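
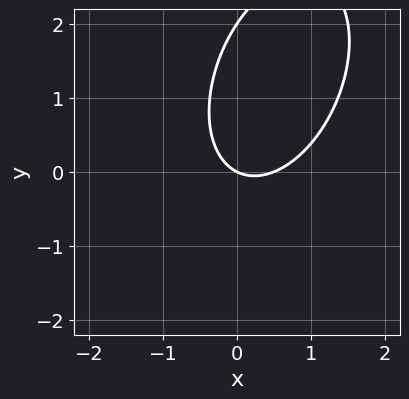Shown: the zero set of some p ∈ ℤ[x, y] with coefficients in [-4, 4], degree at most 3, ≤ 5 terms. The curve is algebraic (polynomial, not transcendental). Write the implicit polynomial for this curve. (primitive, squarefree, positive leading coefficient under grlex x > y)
2*x^2 - x*y + y^2 - x - 2*y

deg p = 2. No degree-1 curve has this shape.
Reading off the gridlines: among the integer gridlines, it crosses the y-axis at y ∈ {0, 2}; it crosses the x-axis at the gridline x = 0.
These observations pin down the coefficients.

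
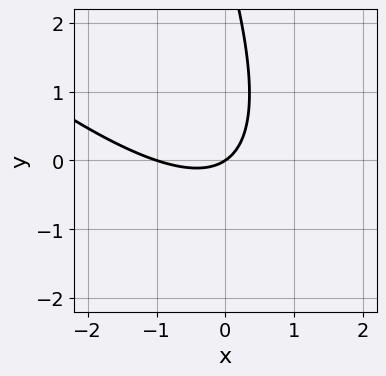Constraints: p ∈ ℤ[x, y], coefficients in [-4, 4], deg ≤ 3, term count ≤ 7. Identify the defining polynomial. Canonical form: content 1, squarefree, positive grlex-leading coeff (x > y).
2*x^2 + 3*x*y + y^2 + 2*x - 3*y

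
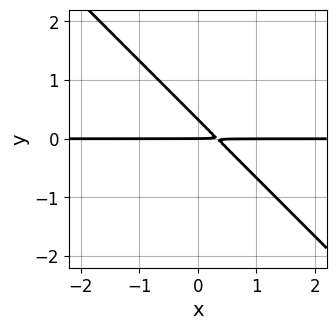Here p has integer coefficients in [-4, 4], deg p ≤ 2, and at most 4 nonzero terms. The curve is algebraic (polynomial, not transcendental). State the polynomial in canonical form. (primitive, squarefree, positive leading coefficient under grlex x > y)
1. Degree: no degree-1 curve has this shape, so deg p = 2.
2. Checking where it meets the axes: the visible x-axis segment lies entirely on the curve; it crosses the y-axis at the gridline y = 0.
3. These observations pin down the coefficients.

3*x*y + 3*y^2 - y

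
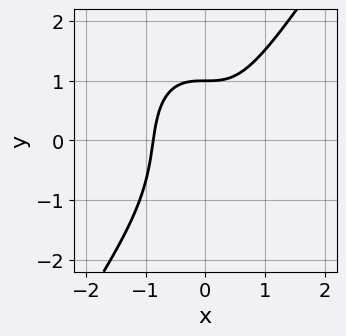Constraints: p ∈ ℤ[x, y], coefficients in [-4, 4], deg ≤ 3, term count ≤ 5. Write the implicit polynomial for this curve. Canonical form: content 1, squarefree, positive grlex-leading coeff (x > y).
3*x^3 - y^3 - y + 2

First, degree: the shape is more complex than any degree-2 curve, so deg p = 3.
Then, observable constraints: one y-axis crossing is at y = 1.
Finally, solving for integer coefficients yields p as stated.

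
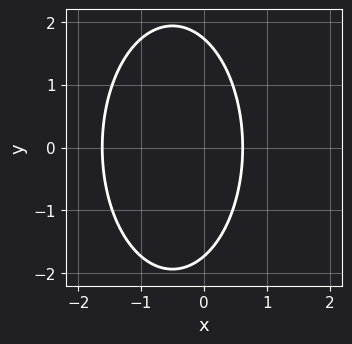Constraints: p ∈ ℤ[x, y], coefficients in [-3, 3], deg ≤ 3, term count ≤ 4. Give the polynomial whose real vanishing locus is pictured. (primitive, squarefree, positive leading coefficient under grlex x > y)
3*x^2 + y^2 + 3*x - 3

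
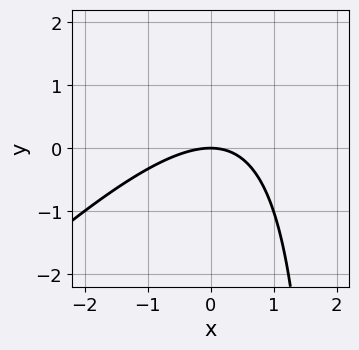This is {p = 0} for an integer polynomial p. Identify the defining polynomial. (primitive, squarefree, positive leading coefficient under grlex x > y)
x^2 - x*y + 2*y

First, degree: the shape is more complex than any degree-1 curve, so deg p = 2.
Then, reading off the gridlines: it crosses the y-axis at the gridline y = 0; it crosses the x-axis at the gridline x = 0.
Finally, fitting integer coefficients to these (and the overall shape) gives p.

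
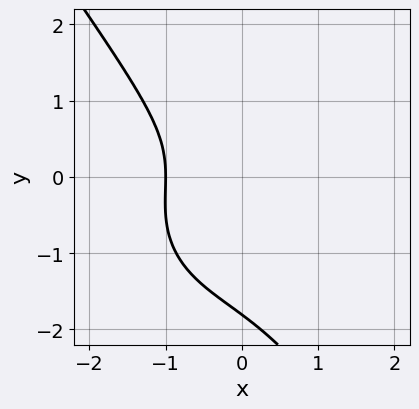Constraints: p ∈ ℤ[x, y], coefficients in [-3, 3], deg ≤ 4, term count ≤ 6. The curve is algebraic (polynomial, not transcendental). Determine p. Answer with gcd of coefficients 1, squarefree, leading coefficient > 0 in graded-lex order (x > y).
2*x^3 + 2*x*y^2 + 2*y^3 + 3*y^2 + 2

deg p = 3. No degree-2 curve has this shape.
Observable constraints: it crosses the x-axis at the gridline x = -1.
Assembling these constraints gives the stated polynomial.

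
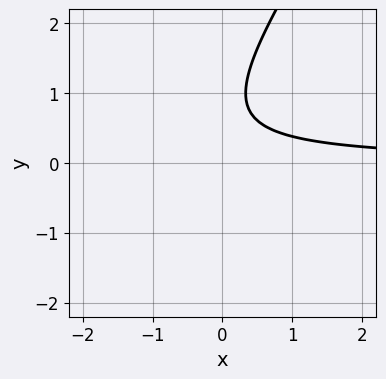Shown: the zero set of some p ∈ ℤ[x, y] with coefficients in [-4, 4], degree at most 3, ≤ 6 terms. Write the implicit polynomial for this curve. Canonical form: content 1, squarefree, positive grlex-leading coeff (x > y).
Degree: the shape is more complex than any degree-1 curve, so deg p = 2.
Observable constraints: the curve avoids every integer x-axis point in the box; the curve avoids every integer y-axis point in the box.
The integer polynomial consistent with all of this is the stated p.

3*x*y - 2*y^2 + 3*y - 2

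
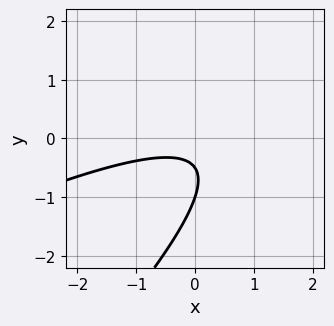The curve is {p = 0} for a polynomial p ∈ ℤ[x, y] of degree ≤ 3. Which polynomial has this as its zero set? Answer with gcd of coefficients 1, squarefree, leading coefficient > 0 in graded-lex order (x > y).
First, degree: no degree-1 curve has this shape, so deg p = 2.
Next, reading off the gridlines: one y-axis crossing is at y = -1; the curve avoids every integer x-axis point in the box.
Finally, solving for integer coefficients yields p as stated.

x^2 - 3*x*y + 2*y^2 + 3*y + 1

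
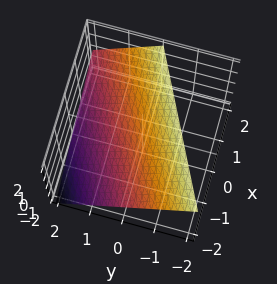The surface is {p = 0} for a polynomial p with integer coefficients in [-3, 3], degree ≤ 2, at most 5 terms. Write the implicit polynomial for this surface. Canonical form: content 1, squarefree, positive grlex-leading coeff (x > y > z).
x - 2*y - 2*z + 2

The degree is 1 — every cross-section is a straight line — this is a plane.
Observable constraints: one z-axis crossing is at z = 1; one x-axis crossing is at x = -2; it meets the y-axis at y = 1 (among the integer gridlines).
Assembling these constraints gives the stated polynomial.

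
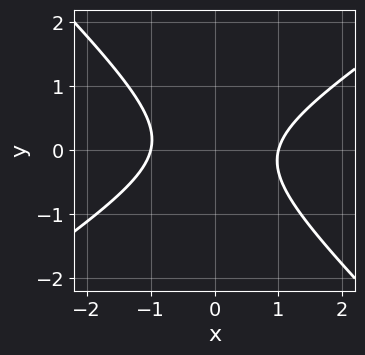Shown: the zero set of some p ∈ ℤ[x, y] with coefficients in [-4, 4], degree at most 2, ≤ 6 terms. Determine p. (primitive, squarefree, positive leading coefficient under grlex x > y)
2*x^2 - x*y - 3*y^2 - 2

First, deg p = 2. The shape is more complex than any degree-1 curve.
Next, against the integer gridlines: the curve avoids every integer y-axis point in the box; the x-axis gridline crossings are at x ∈ {-1, 1}.
Finally, the integer polynomial consistent with all of this is the stated p.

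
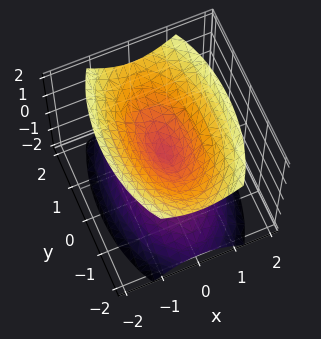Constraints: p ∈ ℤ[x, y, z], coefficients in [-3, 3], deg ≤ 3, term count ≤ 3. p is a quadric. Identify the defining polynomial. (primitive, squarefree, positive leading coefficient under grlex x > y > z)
The picture has 2 separate pieces. Treating them together as one polynomial.
The degree is 2 — a double cone through the origin; a quadric.
Symmetries: it's symmetric under y → −y, forcing even powers of y; the z ↦ −z reflection is a symmetry, so z appears only in even powers; it's symmetric under x → −x, forcing even powers of x.
Against the integer gridlines: one y-axis crossing is at y = 0; it meets the z-axis at z = 0 (among the integer gridlines).
Fitting integer coefficients to these (and the overall shape) gives p.

3*x^2 + y^2 - 2*z^2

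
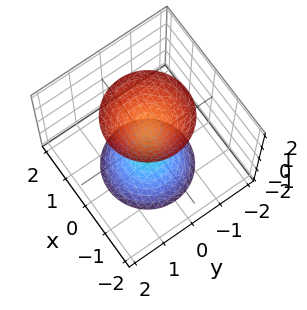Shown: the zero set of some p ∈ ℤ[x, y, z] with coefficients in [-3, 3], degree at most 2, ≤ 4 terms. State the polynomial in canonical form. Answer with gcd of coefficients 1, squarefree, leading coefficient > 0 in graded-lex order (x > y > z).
2*x^2 + 2*y^2 - z^2 + 1

1. I count 2 distinct pieces.
2. Degree: two separate bowl-shaped sheets opening away from each other; a quadric, so deg p = 2.
3. Symmetries: every cross-section ⟂ z is a circle, so x, y appear only via x² + y²; it's symmetric under z → −z, forcing even powers of z.
4. From the axis intercepts and sections: a circular section at z = 2 has radius between 1 and 2; the z-axis gridline crossings are at z ∈ {-1, 1}; it misses every integer gridline on the y-axis; the surface avoids every integer x-axis point in the box.
5. The integer polynomial consistent with all of this is the stated p.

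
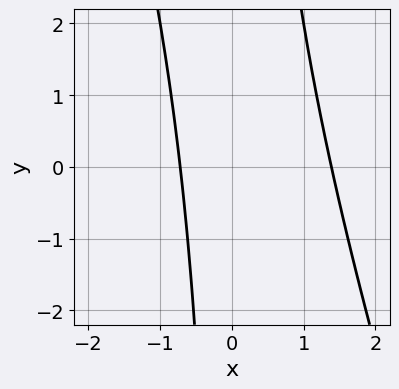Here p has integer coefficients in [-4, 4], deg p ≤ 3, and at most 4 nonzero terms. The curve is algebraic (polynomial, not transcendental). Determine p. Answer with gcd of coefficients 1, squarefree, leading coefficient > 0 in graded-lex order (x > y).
3*x^2 + x*y - 2*x - 3

(a) Degree: no degree-1 curve has this shape, so deg p = 2.
(b) Reading off the gridlines: it misses every integer gridline on the y-axis.
(c) Assembling these constraints gives the stated polynomial.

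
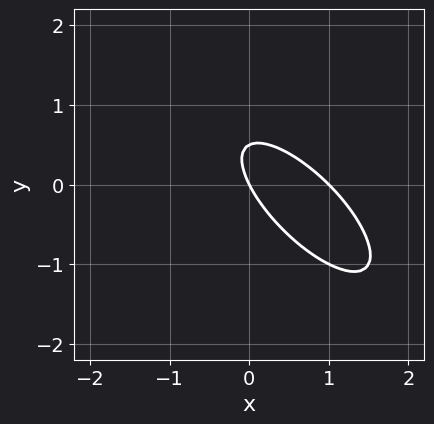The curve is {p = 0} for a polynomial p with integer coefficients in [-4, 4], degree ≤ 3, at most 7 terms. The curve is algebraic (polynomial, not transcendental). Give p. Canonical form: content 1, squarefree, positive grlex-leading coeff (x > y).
(a) Degree: no degree-1 curve has this shape, so deg p = 2.
(b) From the visible intercepts: among the integer gridlines, it crosses the x-axis at x ∈ {0, 1}; it meets the y-axis at y = 0 (among the integer gridlines).
(c) These observations pin down the coefficients.

2*x^2 + 3*x*y + 2*y^2 - 2*x - y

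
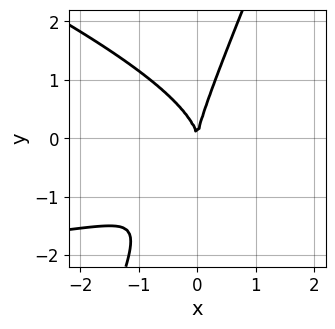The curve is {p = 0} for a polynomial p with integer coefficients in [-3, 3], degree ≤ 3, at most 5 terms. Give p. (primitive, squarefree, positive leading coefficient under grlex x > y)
x^2*y + 2*x*y^2 - y^3 + 3*x^2

1. deg p = 3. No degree-2 curve has this shape.
2. From the visible intercepts: one y-axis crossing is at y = 0; it meets the x-axis at x = 0 (among the integer gridlines).
3. Putting this together gives p.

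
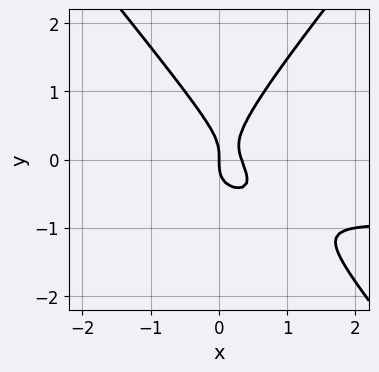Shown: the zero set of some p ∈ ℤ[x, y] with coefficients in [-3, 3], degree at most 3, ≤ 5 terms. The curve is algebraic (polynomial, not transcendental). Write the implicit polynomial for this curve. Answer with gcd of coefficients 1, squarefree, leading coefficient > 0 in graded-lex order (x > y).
The degree is 3 — a generic line meets the curve in up to 3 points.
Against the integer gridlines: one x-axis crossing is at x = 0; it crosses the y-axis at the gridline y = 0.
Matching integer coefficients to the picture gives p.

3*x^2*y - 2*y^3 + 3*x^2 - x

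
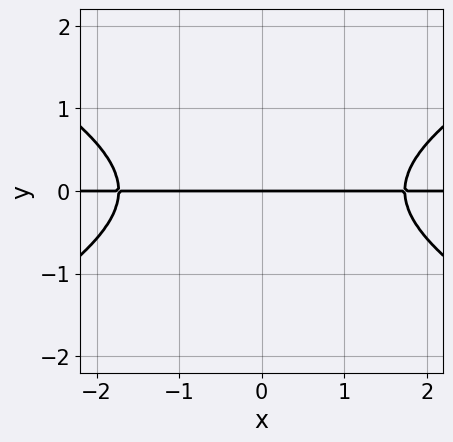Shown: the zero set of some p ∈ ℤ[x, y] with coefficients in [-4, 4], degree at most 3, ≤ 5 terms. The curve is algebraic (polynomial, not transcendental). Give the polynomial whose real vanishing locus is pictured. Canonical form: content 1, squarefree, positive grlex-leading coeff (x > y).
x^2*y - 3*y^3 - 3*y

(a) deg p = 3. The shape is more complex than any degree-2 curve.
(b) Symmetries: mirror symmetry x ↦ −x ⇒ only even powers of x.
(c) Against the integer gridlines: the visible x-axis segment lies entirely on the curve; one y-axis crossing is at y = 0.
(d) Solving for integer coefficients yields p as stated.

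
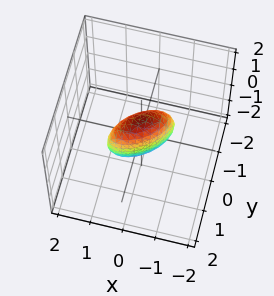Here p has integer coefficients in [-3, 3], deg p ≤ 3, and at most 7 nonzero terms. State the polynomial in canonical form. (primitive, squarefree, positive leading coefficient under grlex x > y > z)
2*x^2 - 3*x*y + 3*y^2 + z^2 - 1

First, deg p = 2. No degree-1 surface has this shape.
Then, observable constraints: among the integer gridlines, it crosses the z-axis at z ∈ {-1, 1}.
Finally, solving for integer coefficients yields p as stated.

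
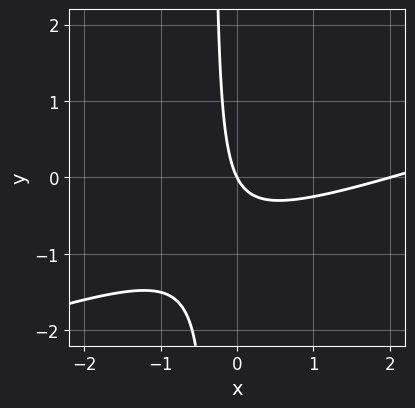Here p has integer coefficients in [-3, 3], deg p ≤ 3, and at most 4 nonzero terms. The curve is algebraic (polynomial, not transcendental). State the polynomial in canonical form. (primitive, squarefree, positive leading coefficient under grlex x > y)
1. Degree: no degree-1 curve has this shape, so deg p = 2.
2. Checking where it meets the axes: among the integer gridlines, it crosses the x-axis at x ∈ {0, 2}; it meets the y-axis at y = 0 (among the integer gridlines).
3. Matching integer coefficients to the picture gives p.

x^2 - 3*x*y - 2*x - y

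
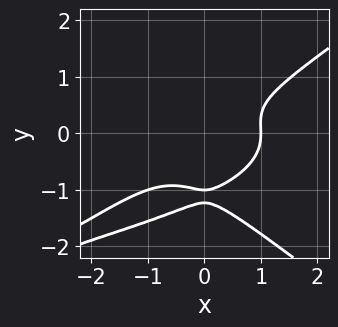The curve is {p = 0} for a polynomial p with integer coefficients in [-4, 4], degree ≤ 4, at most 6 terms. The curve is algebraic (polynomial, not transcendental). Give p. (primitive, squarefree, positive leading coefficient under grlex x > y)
x^2*y^2 - 2*y^4 + x^3 - 3*y^3 - 1

1. Degree: no degree-3 curve has this shape, so deg p = 4.
2. Checking where it meets the axes: one y-axis crossing is at y = -1; it meets the x-axis at x = 1 (among the integer gridlines).
3. These observations pin down the coefficients.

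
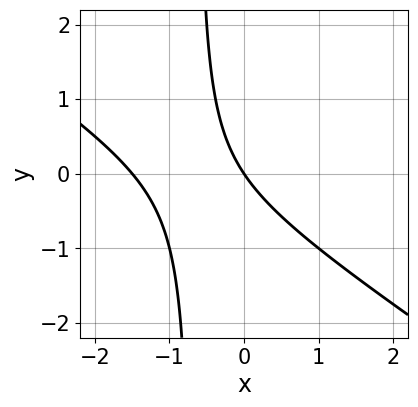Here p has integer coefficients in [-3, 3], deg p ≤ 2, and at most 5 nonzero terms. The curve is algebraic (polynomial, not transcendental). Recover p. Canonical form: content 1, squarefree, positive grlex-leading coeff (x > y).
The degree is 2 — the shape is more complex than any degree-1 curve.
Reading off the gridlines: it crosses the y-axis at the gridline y = 0; it meets the x-axis at x = 0 (among the integer gridlines).
Assembling these constraints gives the stated polynomial.

2*x^2 + 3*x*y + 3*x + 2*y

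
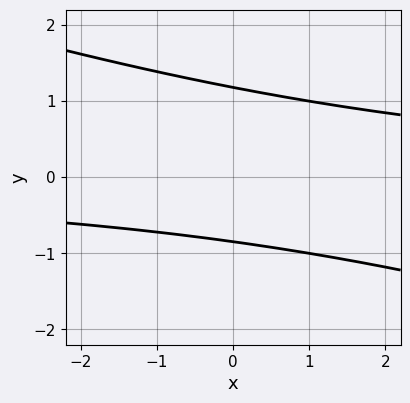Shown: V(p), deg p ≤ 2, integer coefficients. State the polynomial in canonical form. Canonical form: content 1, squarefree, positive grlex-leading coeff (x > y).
x*y + 3*y^2 - y - 3

Degree: no degree-1 curve has this shape, so deg p = 2.
Checking where it meets the axes: it misses every integer gridline on the x-axis.
Together with the visible shape, these determine p as stated.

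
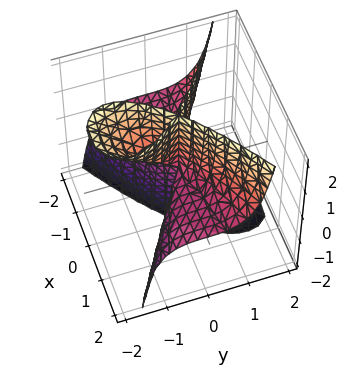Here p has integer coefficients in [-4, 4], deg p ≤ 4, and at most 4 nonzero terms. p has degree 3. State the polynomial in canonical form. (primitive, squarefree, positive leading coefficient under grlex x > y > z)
x^2*z - y^3 - y^2*z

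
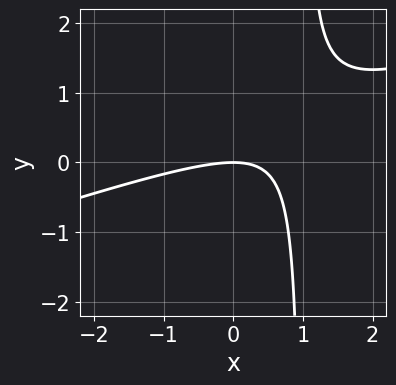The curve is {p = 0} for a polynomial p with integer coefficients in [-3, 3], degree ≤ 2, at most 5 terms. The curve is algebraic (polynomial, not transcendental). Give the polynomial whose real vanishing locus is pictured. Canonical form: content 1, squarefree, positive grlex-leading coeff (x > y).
Degree: no degree-1 curve has this shape, so deg p = 2.
From the axis intercepts and sections: it crosses the x-axis at the gridline x = 0; one y-axis crossing is at y = 0.
Matching integer coefficients to the picture gives p.

x^2 - 3*x*y + 3*y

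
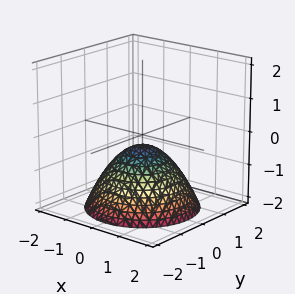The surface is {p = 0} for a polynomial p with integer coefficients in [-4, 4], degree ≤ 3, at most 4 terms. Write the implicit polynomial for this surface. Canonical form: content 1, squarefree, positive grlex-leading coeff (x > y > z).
(a) The degree is 2 — the shape is more complex than any degree-1 surface.
(b) Symmetry: the z-axis is an axis of rotation, so x and y enter only as x² + y².
(c) From the visible intercepts: the surface avoids every integer x-axis point in the box; it misses every integer gridline on the y-axis; a circular section at z = -2 has radius between 1 and 2.
(d) The integer polynomial consistent with all of this is the stated p.

2*x^2 + 2*y^2 + 3*z + 1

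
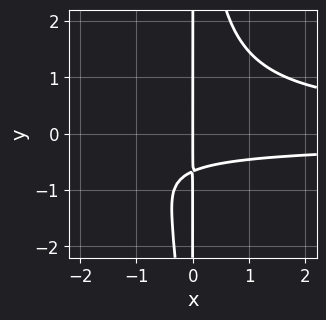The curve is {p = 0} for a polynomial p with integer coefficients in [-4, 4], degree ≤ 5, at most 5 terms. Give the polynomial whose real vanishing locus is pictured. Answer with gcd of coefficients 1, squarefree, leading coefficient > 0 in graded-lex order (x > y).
3*x^2*y^2 - 3*x*y - 2*x

deg p = 4.
Reading off the gridlines: it meets the x-axis at x = 0 (among the integer gridlines); the visible y-axis segment lies entirely on the curve.
Assembling these constraints gives the stated polynomial.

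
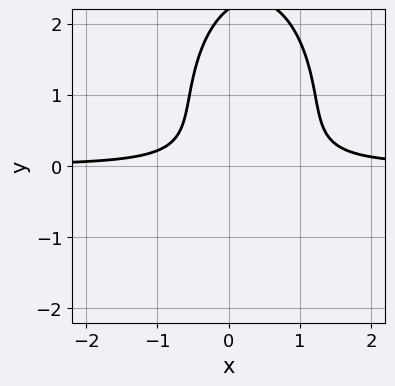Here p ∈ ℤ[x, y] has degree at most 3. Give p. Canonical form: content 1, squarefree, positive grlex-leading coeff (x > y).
1. Degree: the shape is more complex than any degree-2 curve, so deg p = 3.
2. Against the integer gridlines: it misses every integer gridline on the x-axis; the curve avoids every integer y-axis point in the box.
3. Putting this together gives p.

3*x^2*y + y^3 - 2*x*y - 2*y^2 - 1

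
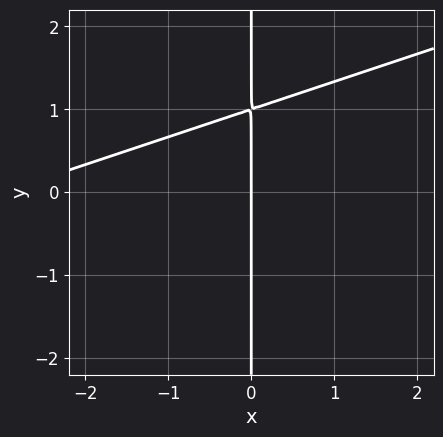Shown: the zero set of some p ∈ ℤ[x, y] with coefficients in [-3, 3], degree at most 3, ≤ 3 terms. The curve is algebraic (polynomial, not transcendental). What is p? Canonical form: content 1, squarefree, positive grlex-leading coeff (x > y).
deg p = 2. The shape is more complex than any degree-1 curve.
From the axis intercepts and sections: every point of the y-axis in the box is on the curve; it crosses the x-axis at the gridline x = 0.
Assembling these constraints gives the stated polynomial.

x^2 - 3*x*y + 3*x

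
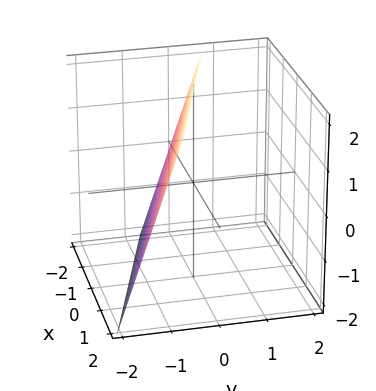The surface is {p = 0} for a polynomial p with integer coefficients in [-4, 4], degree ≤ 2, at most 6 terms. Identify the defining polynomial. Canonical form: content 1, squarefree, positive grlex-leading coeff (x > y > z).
(a) The degree is 1 — the surface is flat (a plane).
(b) Checking where it meets the axes: one z-axis crossing is at z = 2; it crosses the x-axis at the gridline x = -2.
(c) The integer polynomial consistent with all of this is the stated p.

x + 3*y - z + 2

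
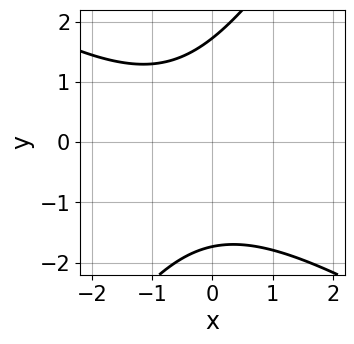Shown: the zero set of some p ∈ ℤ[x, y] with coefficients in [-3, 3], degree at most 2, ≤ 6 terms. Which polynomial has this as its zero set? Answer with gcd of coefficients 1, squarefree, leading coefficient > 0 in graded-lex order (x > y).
deg p = 2. The shape is more complex than any degree-1 curve.
From the axis intercepts and sections: the curve avoids every integer x-axis point in the box.
Assembling these constraints gives the stated polynomial.

x^2 + x*y - y^2 + x + 3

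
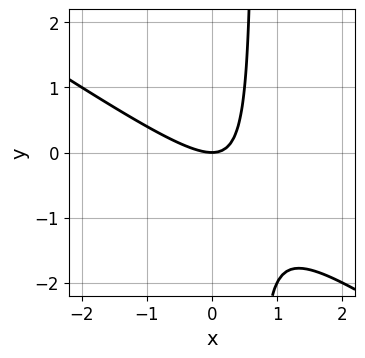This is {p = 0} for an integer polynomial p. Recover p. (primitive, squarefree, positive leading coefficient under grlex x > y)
2*x^2 + 3*x*y - 2*y

First, degree: the shape is more complex than any degree-1 curve, so deg p = 2.
Then, from the axis intercepts and sections: it crosses the y-axis at the gridline y = 0; it crosses the x-axis at the gridline x = 0.
Finally, solving for integer coefficients yields p as stated.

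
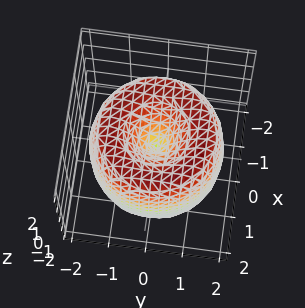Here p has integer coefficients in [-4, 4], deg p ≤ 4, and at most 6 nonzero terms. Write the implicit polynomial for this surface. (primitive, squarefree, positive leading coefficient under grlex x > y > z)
x^4 + 2*x^2*y^2 + y^4 - 3*x^2 - 3*y^2 + z^2

First, the degree is 4 — a generic line meets the surface in up to 4 points.
Next, symmetry: every cross-section ⟂ z is a circle, so x, y appear only via x² + y².
Then, from the axis intercepts and sections: one x-axis crossing is at x = 0; a circular section at z = -1 has radius between 0 and 1; it meets the y-axis at y = 0 (among the integer gridlines); it meets the z-axis at z = 0 (among the integer gridlines).
Finally, fitting integer coefficients to these (and the overall shape) gives p.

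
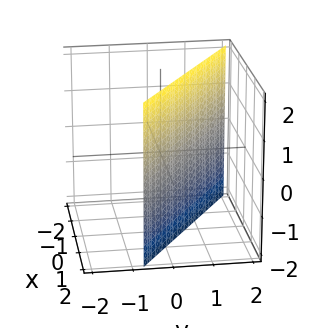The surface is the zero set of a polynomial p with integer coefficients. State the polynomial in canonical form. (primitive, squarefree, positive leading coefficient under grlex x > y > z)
First, degree: the surface is flat (a plane), so deg p = 1.
Next, against the integer gridlines: the surface avoids every integer z-axis point in the box; one x-axis crossing is at x = 1.
Finally, the integer polynomial consistent with all of this is the stated p.

2*x + 3*y - 2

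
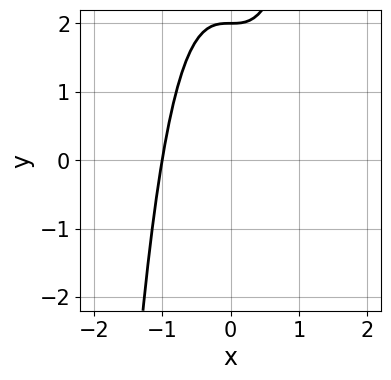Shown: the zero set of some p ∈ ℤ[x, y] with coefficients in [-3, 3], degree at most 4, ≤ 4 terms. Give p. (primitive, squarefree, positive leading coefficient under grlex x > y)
2*x^3 - y + 2

1. deg p = 3. The shape is more complex than any degree-2 curve.
2. Against the integer gridlines: it crosses the y-axis at the gridline y = 2; one x-axis crossing is at x = -1.
3. These observations pin down the coefficients.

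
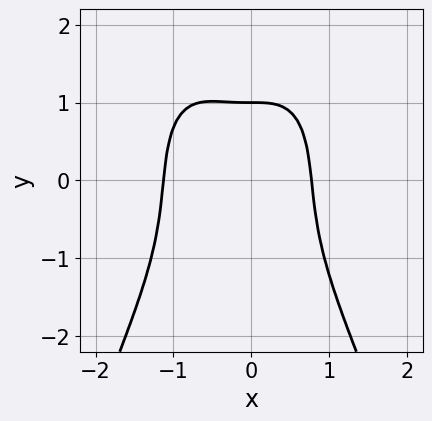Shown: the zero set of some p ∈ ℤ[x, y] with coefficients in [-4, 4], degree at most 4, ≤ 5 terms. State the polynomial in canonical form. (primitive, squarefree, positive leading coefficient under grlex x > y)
1. The degree is 4 — a generic line meets the curve in up to 4 points.
2. Observable constraints: it meets the y-axis at y = 1 (among the integer gridlines).
3. Matching integer coefficients to the picture gives p.

3*x^4 + 2*x^3 + y^3 + y - 2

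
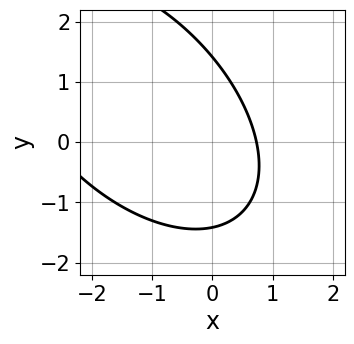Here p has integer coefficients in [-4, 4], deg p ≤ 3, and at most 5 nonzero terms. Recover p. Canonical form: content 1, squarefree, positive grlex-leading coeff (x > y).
x^2 + x*y + y^2 + 2*x - 2

(a) The degree is 2 — no degree-1 curve has this shape.
(b) Putting this together gives p.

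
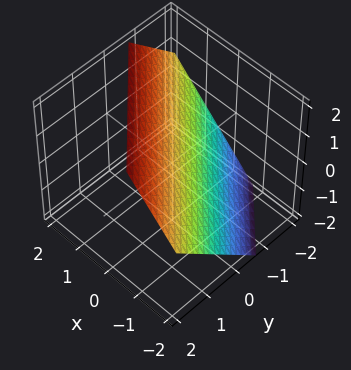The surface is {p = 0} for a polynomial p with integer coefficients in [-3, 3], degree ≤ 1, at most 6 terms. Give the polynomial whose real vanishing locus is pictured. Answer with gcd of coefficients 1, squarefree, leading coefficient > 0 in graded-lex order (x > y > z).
deg p = 1. The surface is flat (a plane).
Putting this together gives p.

3*x + 3*y - 3*z + 2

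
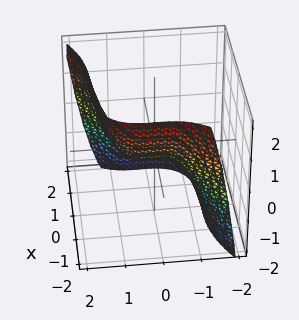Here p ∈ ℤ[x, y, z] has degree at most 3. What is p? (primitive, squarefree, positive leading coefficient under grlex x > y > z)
(a) The degree is 3 — no degree-2 surface has this shape.
(b) Reading off the gridlines: it meets the y-axis at y = 0 (among the integer gridlines); one z-axis crossing is at z = 0.
(c) Assembling these constraints gives the stated polynomial.

x^3 - 2*y^3 + y^2 + 3*z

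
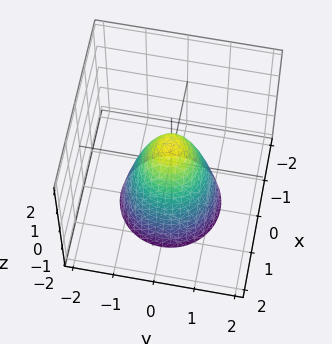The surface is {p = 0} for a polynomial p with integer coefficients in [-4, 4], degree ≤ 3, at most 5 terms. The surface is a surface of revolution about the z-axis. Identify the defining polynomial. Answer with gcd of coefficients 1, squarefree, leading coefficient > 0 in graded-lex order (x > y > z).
2*x^2 + 2*y^2 + z - 1

1. deg p = 2. A generic line meets the surface in up to 2 points.
2. Symmetry: every cross-section ⟂ z is a circle, so x, y appear only via x² + y².
3. From the visible intercepts: a circular section at z = -2 has radius between 1 and 2; it crosses the z-axis at the gridline z = 1.
4. These observations pin down the coefficients.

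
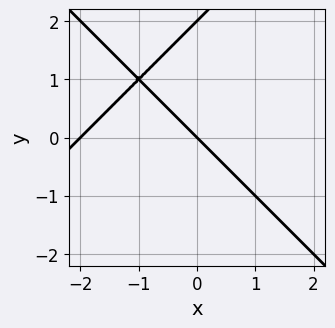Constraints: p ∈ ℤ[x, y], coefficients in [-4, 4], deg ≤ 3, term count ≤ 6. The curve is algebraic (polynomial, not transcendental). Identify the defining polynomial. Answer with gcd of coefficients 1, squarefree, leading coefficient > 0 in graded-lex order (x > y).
The degree is 2 — no degree-1 curve has this shape.
Reading off the gridlines: among the integer gridlines, it crosses the y-axis at y ∈ {0, 2}; among the integer gridlines, it crosses the x-axis at x ∈ {-2, 0}.
These observations pin down the coefficients.

x^2 - y^2 + 2*x + 2*y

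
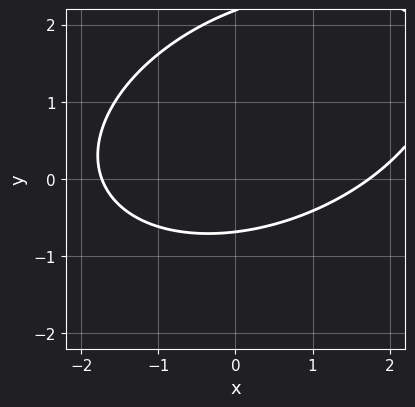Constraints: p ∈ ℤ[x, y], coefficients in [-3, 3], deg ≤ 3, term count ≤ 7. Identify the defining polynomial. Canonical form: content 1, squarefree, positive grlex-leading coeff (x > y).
x^2 - x*y + 2*y^2 - 3*y - 3

First, the degree is 2 — no degree-1 curve has this shape.
Finally, putting this together gives p.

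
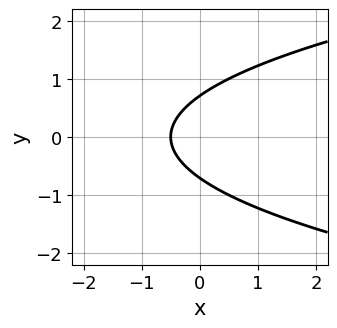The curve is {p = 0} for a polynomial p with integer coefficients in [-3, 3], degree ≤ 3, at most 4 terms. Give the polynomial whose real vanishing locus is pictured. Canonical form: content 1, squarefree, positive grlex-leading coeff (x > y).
2*y^2 - 2*x - 1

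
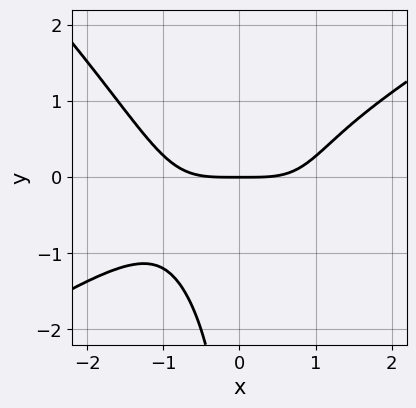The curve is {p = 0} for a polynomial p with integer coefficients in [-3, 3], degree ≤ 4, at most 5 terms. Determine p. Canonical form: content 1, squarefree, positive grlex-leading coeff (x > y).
First, degree: the shape is more complex than any degree-3 curve, so deg p = 4.
Then, checking where it meets the axes: it crosses the y-axis at the gridline y = 0; it meets the x-axis at x = 0 (among the integer gridlines).
Finally, matching integer coefficients to the picture gives p.

x^4 - 2*x^2*y^2 - x*y^3 - 3*y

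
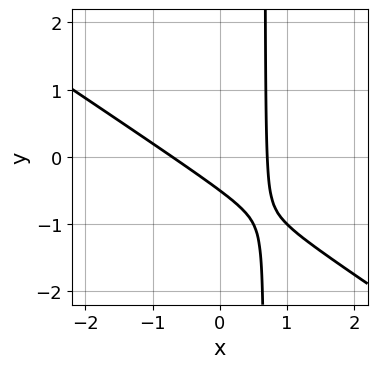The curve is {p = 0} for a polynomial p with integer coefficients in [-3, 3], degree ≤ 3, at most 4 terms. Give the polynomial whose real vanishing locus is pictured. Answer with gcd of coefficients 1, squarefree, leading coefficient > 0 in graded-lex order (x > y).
The degree is 2 — no degree-1 curve has this shape.
Matching integer coefficients to the picture gives p.

2*x^2 + 3*x*y - 2*y - 1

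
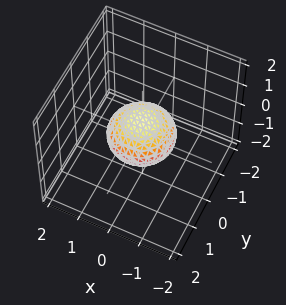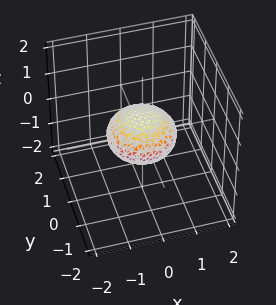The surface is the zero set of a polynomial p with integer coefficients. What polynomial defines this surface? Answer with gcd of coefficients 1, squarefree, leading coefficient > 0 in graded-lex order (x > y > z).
x^2 + y^2 + 2*z^2 - 1

First, deg p = 2. A closed, bounded, convex surface; a quadric.
Then, symmetries: the z ↦ −z reflection is a symmetry, so z appears only in even powers; the surface is invariant under rotation about z: p = q(x² + y², z).
Next, from the visible intercepts: a circular section at z = 0 has radius exactly 1; among the integer gridlines, it crosses the y-axis at y ∈ {-1, 1}; among the integer gridlines, it crosses the x-axis at x ∈ {-1, 1}.
Finally, matching integer coefficients to the picture gives p.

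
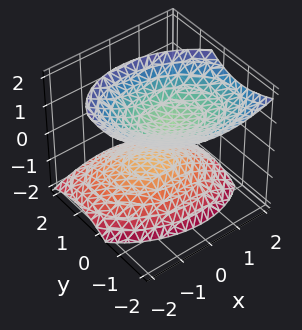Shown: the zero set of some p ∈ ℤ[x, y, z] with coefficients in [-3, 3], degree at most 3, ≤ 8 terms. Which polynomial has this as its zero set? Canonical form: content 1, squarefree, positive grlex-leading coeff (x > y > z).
2*x^2 + x*y + 3*y^2 + 2*y*z - 3*z^2 + 2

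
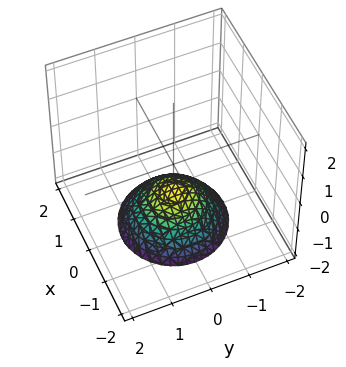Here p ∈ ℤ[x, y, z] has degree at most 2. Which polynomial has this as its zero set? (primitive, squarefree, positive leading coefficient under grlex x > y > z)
1. The degree is 2 — the shape is more complex than any degree-1 surface.
2. Symmetry: the surface is invariant under rotation about z: p = q(x² + y², z).
3. From the axis intercepts and sections: it misses every integer gridline on the x-axis; a circular section at z = -2 has radius between 1 and 2; it misses every integer gridline on the y-axis.
4. The integer polynomial consistent with all of this is the stated p. Check: (0, 0, -1) on the z-axis lies on the surface, and p(0, 0, -1) = 0. ✓

2*x^2 + 2*y^2 + 3*z + 3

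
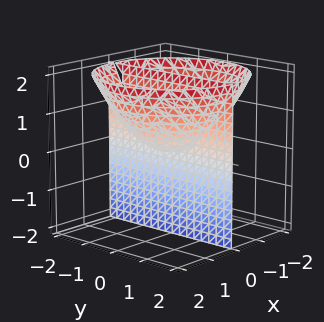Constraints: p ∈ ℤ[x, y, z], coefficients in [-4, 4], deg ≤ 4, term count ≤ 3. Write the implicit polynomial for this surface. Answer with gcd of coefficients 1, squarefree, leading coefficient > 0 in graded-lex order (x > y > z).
x^3 + x*y^2 - 2*x*z

I count 2 distinct pieces. They look like related sheets of one shape, so recover p as a whole.
deg p = 3. A generic line meets the surface in up to 3 points.
Reading off the gridlines: every point of the y-axis in the box is on the surface; it meets the x-axis at x = 0 (among the integer gridlines); the visible z-axis segment lies entirely on the surface.
These observations pin down the coefficients.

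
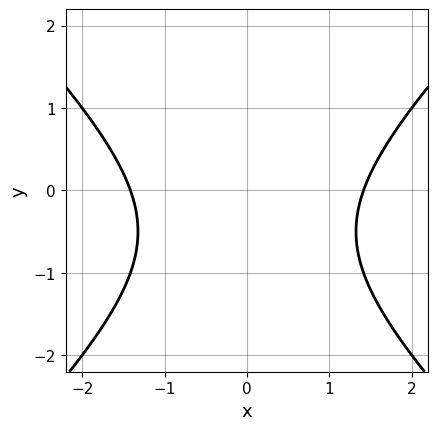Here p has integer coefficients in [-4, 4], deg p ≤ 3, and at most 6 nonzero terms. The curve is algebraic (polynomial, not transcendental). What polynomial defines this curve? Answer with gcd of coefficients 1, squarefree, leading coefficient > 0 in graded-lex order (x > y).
x^2 - y^2 - y - 2

First, degree: a generic line meets the curve in up to 2 points, so deg p = 2.
Next, symmetries: mirror symmetry x ↦ −x ⇒ only even powers of x.
Then, reading off the gridlines: the curve avoids every integer y-axis point in the box.
Finally, fitting integer coefficients to these (and the overall shape) gives p.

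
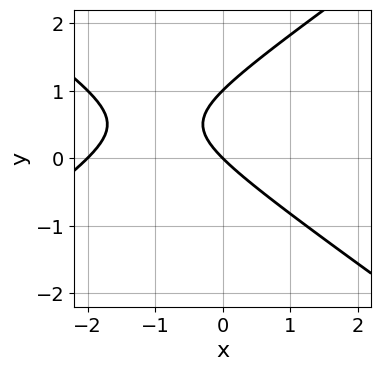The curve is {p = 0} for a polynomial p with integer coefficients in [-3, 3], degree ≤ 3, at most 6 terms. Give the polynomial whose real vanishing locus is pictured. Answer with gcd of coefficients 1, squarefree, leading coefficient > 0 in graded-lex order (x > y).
1. Degree: no degree-1 curve has this shape, so deg p = 2.
2. Reading off the gridlines: the x-axis gridline crossings are at x ∈ {-2, 0}; among the integer gridlines, it crosses the y-axis at y ∈ {0, 1}.
3. Putting this together gives p.

x^2 - 2*y^2 + 2*x + 2*y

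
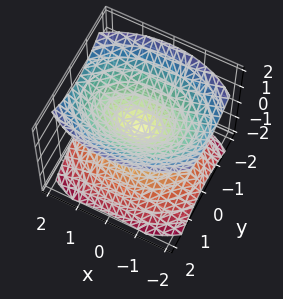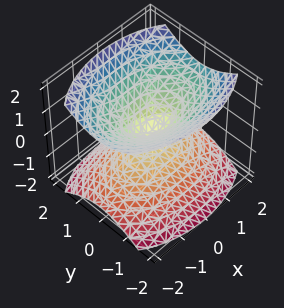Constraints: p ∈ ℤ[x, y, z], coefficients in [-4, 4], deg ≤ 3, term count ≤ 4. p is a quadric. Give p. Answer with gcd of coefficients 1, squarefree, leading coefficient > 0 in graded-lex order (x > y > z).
The picture has 2 separate pieces. They look like related sheets of one shape, so recover p as a whole.
Degree: two nappes meeting at a single point; a quadric, so deg p = 2.
Symmetries: it's symmetric under z → −z, forcing even powers of z; mirror symmetry y ↦ −y ⇒ only even powers of y; mirror symmetry x ↦ −x ⇒ only even powers of x.
Against the integer gridlines: one z-axis crossing is at z = 0; it meets the x-axis at x = 0 (among the integer gridlines).
Fitting integer coefficients to these (and the overall shape) gives p.

x^2 + 2*y^2 - 2*z^2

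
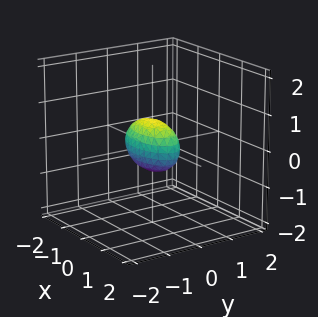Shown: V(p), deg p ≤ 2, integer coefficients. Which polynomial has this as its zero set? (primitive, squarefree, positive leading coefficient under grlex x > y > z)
First, the degree is 2 — a closed, bounded, convex surface; a quadric.
Next, symmetries: mirror symmetry y ↦ −y ⇒ only even powers of y; mirror symmetry x ↦ −x ⇒ only even powers of x; mirror symmetry z ↦ −z ⇒ only even powers of z.
Next, from the visible intercepts: the x-axis gridline crossings are at x ∈ {-1, 1}.
Finally, solving for integer coefficients yields p as stated.

x^2 + 3*y^2 + 2*z^2 - 1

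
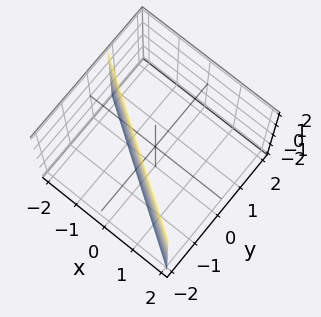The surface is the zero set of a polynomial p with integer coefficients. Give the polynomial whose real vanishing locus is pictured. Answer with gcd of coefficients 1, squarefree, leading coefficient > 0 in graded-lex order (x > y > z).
The degree is 1 — every cross-section is a straight line — this is a plane.
Observable constraints: it meets the x-axis at x = -1 (among the integer gridlines); no z-intercept at any integer in the box.
These observations pin down the coefficients.

2*x + 3*y + 2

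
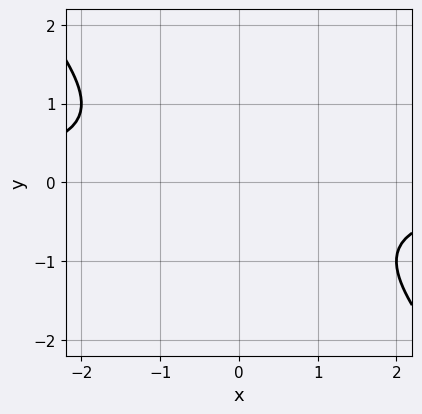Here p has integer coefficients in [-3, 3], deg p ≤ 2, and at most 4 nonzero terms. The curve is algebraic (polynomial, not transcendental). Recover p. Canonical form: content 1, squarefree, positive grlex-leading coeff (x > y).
(a) The degree is 2 — a generic line meets the curve in up to 2 points.
(b) Checking where it meets the axes: the curve avoids every integer x-axis point in the box; it misses every integer gridline on the y-axis.
(c) The integer polynomial consistent with all of this is the stated p.

x*y + y^2 + 1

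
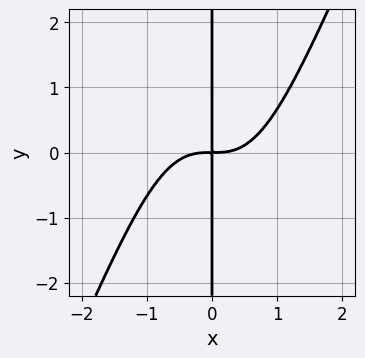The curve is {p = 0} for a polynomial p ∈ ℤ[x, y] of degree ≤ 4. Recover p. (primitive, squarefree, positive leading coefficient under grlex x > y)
2*x^4 - x^3*y - 2*x*y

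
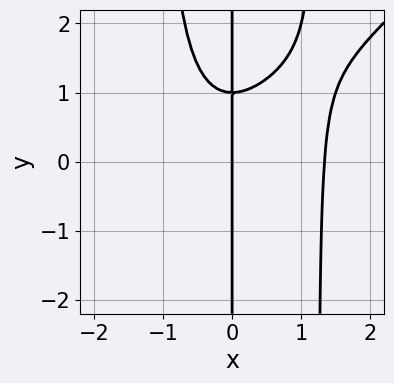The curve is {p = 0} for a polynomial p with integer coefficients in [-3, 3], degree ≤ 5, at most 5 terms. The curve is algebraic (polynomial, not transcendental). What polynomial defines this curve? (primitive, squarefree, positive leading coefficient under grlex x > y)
(a) The degree is 4 — the shape is more complex than any degree-3 curve.
(b) Observable constraints: one x-axis crossing is at x = 0; every point of the y-axis in the box is on the curve.
(c) Matching integer coefficients to the picture gives p.

2*x^4 - 2*x^3*y - x^3 + 3*x*y - 3*x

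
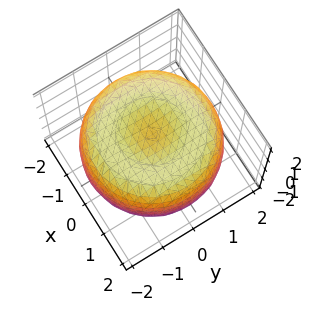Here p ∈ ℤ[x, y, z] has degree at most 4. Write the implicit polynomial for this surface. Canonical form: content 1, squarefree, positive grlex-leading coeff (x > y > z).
x^4 + 2*x^2*y^2 + y^4 - 3*x^2 - 3*y^2 + 3*z^2 - 3

deg p = 4.
Symmetries: every cross-section ⟂ z is a circle, so x, y appear only via x² + y².
From the visible intercepts: a circular section at z = 1 has radius between 1 and 2; the z-axis gridline crossings are at z ∈ {-1, 1}.
Fitting integer coefficients to these (and the overall shape) gives p.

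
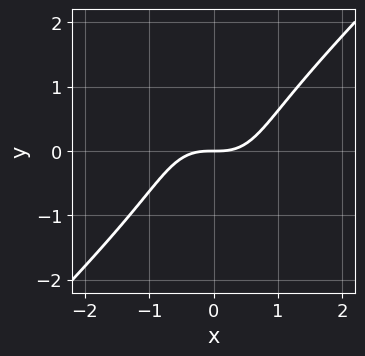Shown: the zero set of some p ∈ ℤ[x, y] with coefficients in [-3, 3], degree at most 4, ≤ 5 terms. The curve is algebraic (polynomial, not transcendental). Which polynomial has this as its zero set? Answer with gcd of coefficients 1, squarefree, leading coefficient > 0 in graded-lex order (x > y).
(a) The degree is 3 — a generic line meets the curve in up to 3 points.
(b) Observable constraints: it crosses the y-axis at the gridline y = 0; it meets the x-axis at x = 0 (among the integer gridlines).
(c) Together with the visible shape, these determine p as stated.

3*x^3 - x^2*y - 2*y^3 - 3*y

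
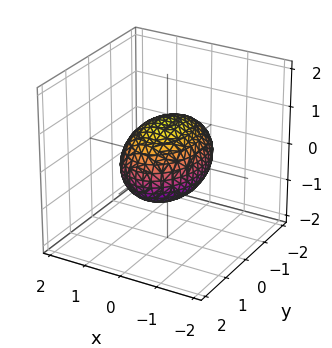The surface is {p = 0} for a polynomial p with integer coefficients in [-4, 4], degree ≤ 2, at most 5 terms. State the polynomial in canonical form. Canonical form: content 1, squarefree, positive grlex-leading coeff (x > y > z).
2*x^2 + y^2 + 2*z^2 - 2

First, deg p = 2. Bounded and convex; a quadric.
Then, symmetries: the z ↦ −z reflection is a symmetry, so z appears only in even powers; mirror symmetry x ↦ −x ⇒ only even powers of x; it's symmetric under y → −y, forcing even powers of y.
Then, against the integer gridlines: the x-axis gridline crossings are at x ∈ {-1, 1}; among the integer gridlines, it crosses the z-axis at z ∈ {-1, 1}.
Finally, these observations pin down the coefficients.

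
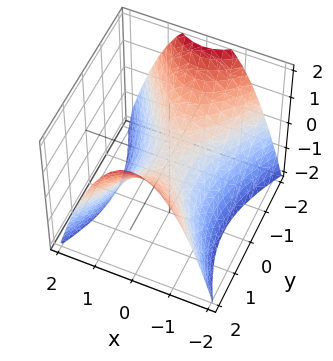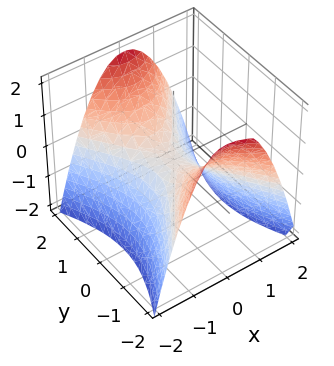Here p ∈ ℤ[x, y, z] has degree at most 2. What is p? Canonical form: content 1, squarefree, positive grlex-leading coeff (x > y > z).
2*x^2 - y^2 + 2*z

First, the degree is 2 — a saddle surface; a quadric.
Then, symmetries: mirror symmetry y ↦ −y ⇒ only even powers of y; mirror symmetry x ↦ −x ⇒ only even powers of x.
Next, reading off the gridlines: one z-axis crossing is at z = 0; it crosses the x-axis at the gridline x = 0.
Finally, matching integer coefficients to the picture gives p.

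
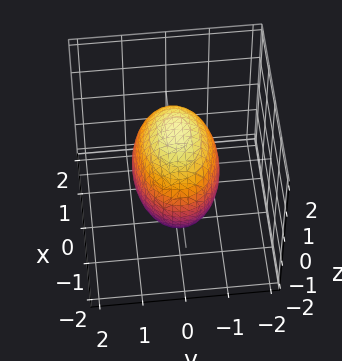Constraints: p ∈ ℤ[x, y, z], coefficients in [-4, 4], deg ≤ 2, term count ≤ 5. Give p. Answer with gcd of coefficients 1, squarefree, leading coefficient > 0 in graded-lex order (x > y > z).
x^2 + 2*y^2 + z^2 - 2

(a) The degree is 2 — a closed, bounded, convex surface; a quadric.
(b) Symmetries: mirror symmetry z ↦ −z ⇒ only even powers of z; it's symmetric under x → −x, forcing even powers of x; it's symmetric under y → −y, forcing even powers of y.
(c) Observable constraints: the y-axis gridline crossings are at y ∈ {-1, 1}.
(d) Matching integer coefficients to the picture gives p.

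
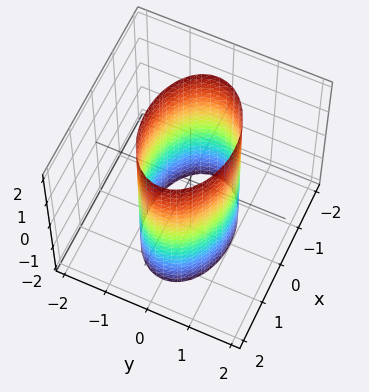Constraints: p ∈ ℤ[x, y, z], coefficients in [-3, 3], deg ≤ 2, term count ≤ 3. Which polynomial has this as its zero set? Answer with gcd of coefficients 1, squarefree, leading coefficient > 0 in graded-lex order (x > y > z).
Degree: constant cross-section along one axis; a quadric, so deg p = 2.
Symmetries: mirror symmetry z ↦ −z ⇒ only even powers of z; mirror symmetry x ↦ −x ⇒ only even powers of x; it's symmetric under y → −y, forcing even powers of y.
Checking where it meets the axes: among the integer gridlines, it crosses the y-axis at y ∈ {-1, 1}; it misses every integer gridline on the z-axis.
Assembling these constraints gives the stated polynomial.

x^2 + 2*y^2 - 2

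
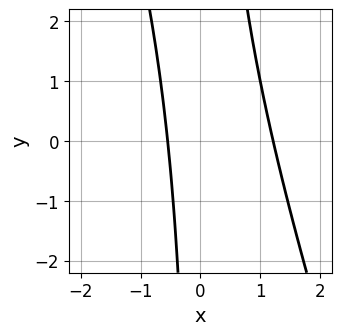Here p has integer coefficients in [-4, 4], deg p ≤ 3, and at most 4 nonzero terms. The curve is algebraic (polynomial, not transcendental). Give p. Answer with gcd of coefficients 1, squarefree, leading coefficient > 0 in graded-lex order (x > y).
3*x^2 + x*y - 2*x - 2

(a) Degree: no degree-1 curve has this shape, so deg p = 2.
(b) Checking where it meets the axes: no y-intercept at any integer in the box.
(c) Putting this together gives p.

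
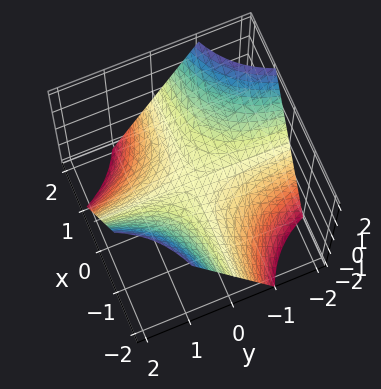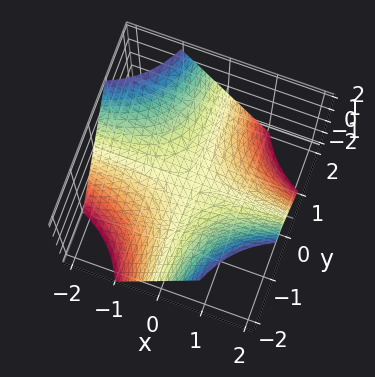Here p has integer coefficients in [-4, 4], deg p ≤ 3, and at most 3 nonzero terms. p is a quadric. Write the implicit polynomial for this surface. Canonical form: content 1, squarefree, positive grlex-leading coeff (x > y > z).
x*y + z

1. The degree is 2 — a saddle surface; a quadric.
2. From the visible intercepts: the visible y-axis segment lies entirely on the surface; it meets the z-axis at z = 0 (among the integer gridlines); the visible x-axis segment lies entirely on the surface.
3. These observations pin down the coefficients.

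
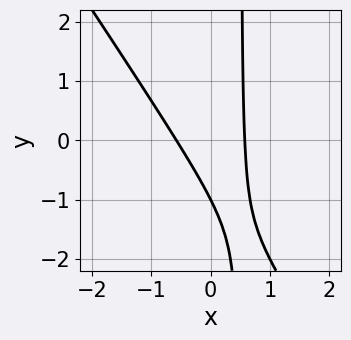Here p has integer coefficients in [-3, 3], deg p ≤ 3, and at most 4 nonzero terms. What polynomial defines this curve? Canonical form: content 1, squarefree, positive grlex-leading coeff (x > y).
1. The degree is 2 — a generic line meets the curve in up to 2 points.
2. Against the integer gridlines: it crosses the y-axis at the gridline y = -1.
3. Matching integer coefficients to the picture gives p.

3*x^2 + 2*x*y - y - 1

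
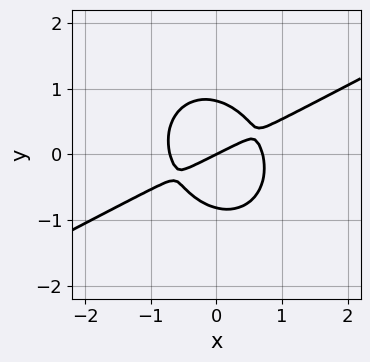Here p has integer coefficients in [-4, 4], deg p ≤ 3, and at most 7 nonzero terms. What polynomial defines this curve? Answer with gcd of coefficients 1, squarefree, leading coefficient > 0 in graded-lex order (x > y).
Degree: no degree-2 curve has this shape, so deg p = 3.
From the axis intercepts and sections: it meets the y-axis at y = 0 (among the integer gridlines); it meets the x-axis at x = 0 (among the integer gridlines).
Matching integer coefficients to the picture gives p.

2*x^3 - 3*x^2*y - 3*y^3 - x + 2*y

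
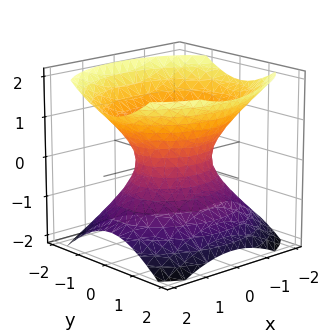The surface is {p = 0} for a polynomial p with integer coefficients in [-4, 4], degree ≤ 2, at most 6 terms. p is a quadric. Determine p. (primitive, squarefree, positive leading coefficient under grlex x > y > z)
1. deg p = 2.
2. Symmetries: mirror symmetry z ↦ −z ⇒ only even powers of z; mirror symmetry x ↦ −x ⇒ only even powers of x; the y ↦ −y reflection is a symmetry, so y appears only in even powers.
3. From the axis intercepts and sections: the x-axis gridline crossings are at x ∈ {-1, 1}; no z-intercept at any integer in the box.
4. Putting this together gives p.

2*x^2 + 3*y^2 - 3*z^2 - 2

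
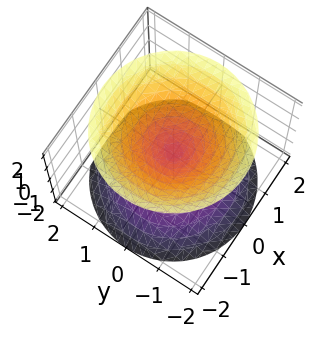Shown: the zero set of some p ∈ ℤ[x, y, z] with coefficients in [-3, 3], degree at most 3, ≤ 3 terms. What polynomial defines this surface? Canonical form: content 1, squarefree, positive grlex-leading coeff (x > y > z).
x^2 + y^2 - z^2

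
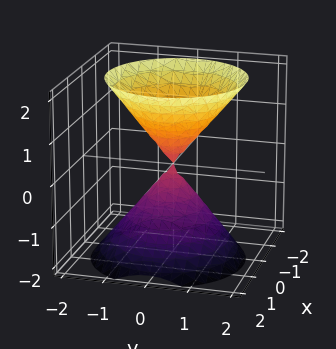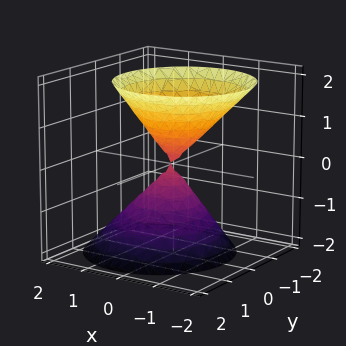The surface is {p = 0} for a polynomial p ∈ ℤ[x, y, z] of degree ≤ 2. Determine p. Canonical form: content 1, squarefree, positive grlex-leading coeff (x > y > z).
There are 2 components.
Degree: a generic line meets the surface in up to 2 points, so deg p = 2.
Observable constraints: it crosses the z-axis at the gridline z = 0; one y-axis crossing is at y = 0; one x-axis crossing is at x = 0.
Solving for integer coefficients yields p as stated.

3*x^2 + x*z + 3*y^2 - 2*z^2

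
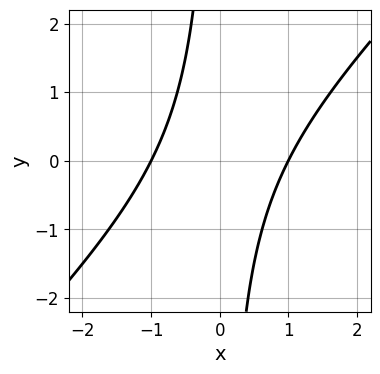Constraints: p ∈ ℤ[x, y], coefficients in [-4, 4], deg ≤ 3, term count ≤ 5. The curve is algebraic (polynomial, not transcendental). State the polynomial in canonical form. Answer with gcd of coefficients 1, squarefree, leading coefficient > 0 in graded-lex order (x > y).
Degree: the shape is more complex than any degree-1 curve, so deg p = 2.
From the visible intercepts: among the integer gridlines, it crosses the x-axis at x ∈ {-1, 1}; no y-intercept at any integer in the box.
Assembling these constraints gives the stated polynomial.

x^2 - x*y - 1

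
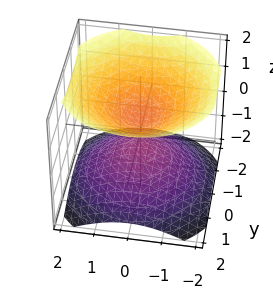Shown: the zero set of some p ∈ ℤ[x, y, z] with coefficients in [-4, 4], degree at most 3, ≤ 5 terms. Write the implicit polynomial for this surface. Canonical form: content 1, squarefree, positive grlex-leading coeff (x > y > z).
First, there are 2 components. Treating them together as one polynomial.
Next, deg p = 2. Two sheets facing apart; a quadric.
Next, symmetries: it's symmetric under z → −z, forcing even powers of z; the surface is invariant under rotation about z: p = q(x² + y², z).
Then, checking where it meets the axes: the surface avoids every integer y-axis point in the box; a circular section at z = 1 has radius exactly 1; no x-intercept at any integer in the box.
Finally, putting this together gives p.

2*x^2 + 2*y^2 - 3*z^2 + 1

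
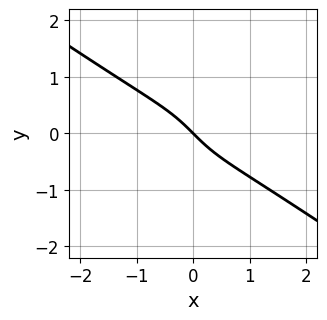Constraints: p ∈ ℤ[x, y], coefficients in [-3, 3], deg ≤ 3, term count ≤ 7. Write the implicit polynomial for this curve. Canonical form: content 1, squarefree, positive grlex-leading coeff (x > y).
2*x^3 - 3*x*y^2 + 2*y^3 + 3*x + 3*y

1. deg p = 3. A generic line meets the curve in up to 3 points.
2. Observable constraints: it crosses the x-axis at the gridline x = 0; it meets the y-axis at y = 0 (among the integer gridlines).
3. Solving for integer coefficients yields p as stated.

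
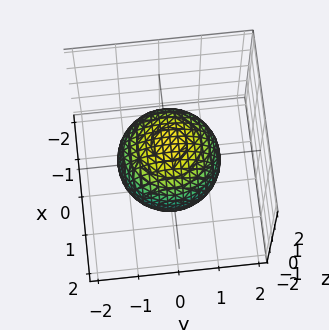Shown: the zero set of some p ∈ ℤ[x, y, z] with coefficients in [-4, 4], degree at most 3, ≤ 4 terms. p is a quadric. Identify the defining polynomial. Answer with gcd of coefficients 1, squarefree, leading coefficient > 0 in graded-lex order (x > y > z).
First, degree: bounded and convex; a quadric, so deg p = 2.
Then, by symmetry, the surface is invariant under rotation about z: p = q(x² + y², z); the z ↦ −z reflection is a symmetry, so z appears only in even powers.
Next, from the visible intercepts: a circular section at z = 0 has radius between 1 and 2.
Finally, putting this together gives p.

2*x^2 + 2*y^2 + 2*z^2 - 3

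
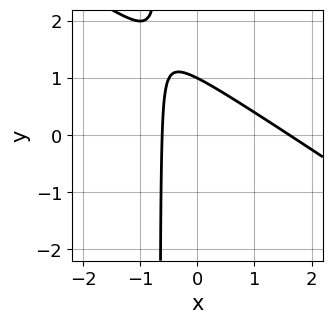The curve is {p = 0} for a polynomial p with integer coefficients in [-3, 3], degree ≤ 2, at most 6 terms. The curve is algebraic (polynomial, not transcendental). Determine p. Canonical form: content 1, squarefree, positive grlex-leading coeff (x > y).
1. deg p = 2. A generic line meets the curve in up to 2 points.
2. From the axis intercepts and sections: one y-axis crossing is at y = 1.
3. Solving for integer coefficients yields p as stated.

2*x^2 + 3*x*y - 2*x + 2*y - 2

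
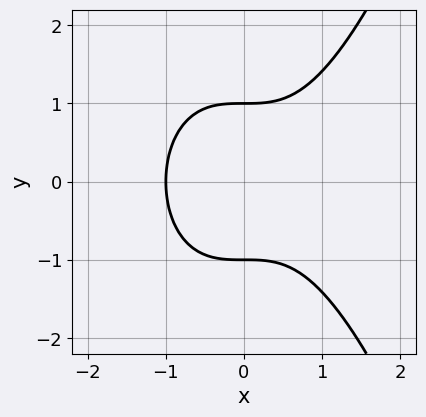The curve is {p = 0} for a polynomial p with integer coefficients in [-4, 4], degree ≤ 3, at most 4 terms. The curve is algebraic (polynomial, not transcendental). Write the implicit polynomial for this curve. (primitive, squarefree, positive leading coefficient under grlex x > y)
x^3 - y^2 + 1

1. The degree is 3 — the shape is more complex than any degree-2 curve.
2. Symmetries: it's symmetric under y → −y, forcing even powers of y.
3. Checking where it meets the axes: it meets the x-axis at x = -1 (among the integer gridlines); among the integer gridlines, it crosses the y-axis at y ∈ {-1, 1}.
4. Assembling these constraints gives the stated polynomial.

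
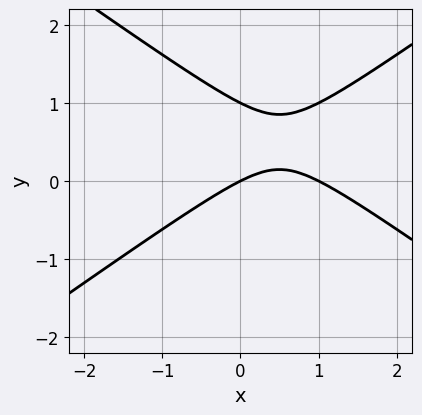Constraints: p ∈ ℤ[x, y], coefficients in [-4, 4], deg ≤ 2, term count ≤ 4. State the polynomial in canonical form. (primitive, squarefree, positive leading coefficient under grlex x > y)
x^2 - 2*y^2 - x + 2*y

1. Degree: no degree-1 curve has this shape, so deg p = 2.
2. From the axis intercepts and sections: among the integer gridlines, it crosses the x-axis at x ∈ {0, 1}; the y-axis gridline crossings are at y ∈ {0, 1}.
3. Assembling these constraints gives the stated polynomial.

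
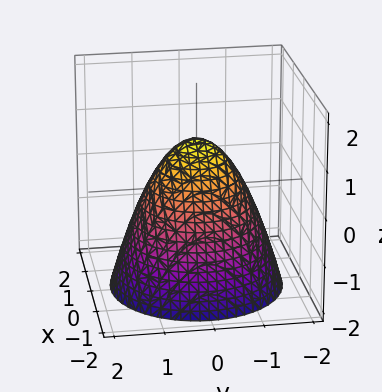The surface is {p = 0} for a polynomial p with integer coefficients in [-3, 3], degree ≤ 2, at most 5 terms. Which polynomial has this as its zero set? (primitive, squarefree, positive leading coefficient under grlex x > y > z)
x^2 + y^2 + z - 1

(a) The degree is 2 — no degree-1 surface has this shape.
(b) Symmetries: rotational symmetry about the z-axis ⇒ p depends on x, y only through x² + y².
(c) Reading off the gridlines: a circular section at z = 0 has radius exactly 1; it meets the z-axis at z = 1 (among the integer gridlines); the x-axis gridline crossings are at x ∈ {-1, 1}.
(d) Fitting integer coefficients to these (and the overall shape) gives p. Check: (0, 1, 0) on the y-axis lies on the surface, and p(0, 1, 0) = 0. ✓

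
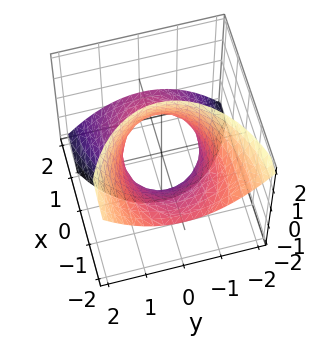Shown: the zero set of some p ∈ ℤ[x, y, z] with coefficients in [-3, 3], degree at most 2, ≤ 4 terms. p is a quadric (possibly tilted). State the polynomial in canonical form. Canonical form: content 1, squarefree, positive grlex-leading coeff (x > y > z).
First, the degree is 2 — a generic line meets the surface in up to 2 points.
Next, reading off the gridlines: it misses every integer gridline on the z-axis; the y-axis gridline crossings are at y ∈ {-1, 1}.
Finally, fitting integer coefficients to these (and the overall shape) gives p.

x^2 + 3*x*z + 2*y^2 - 2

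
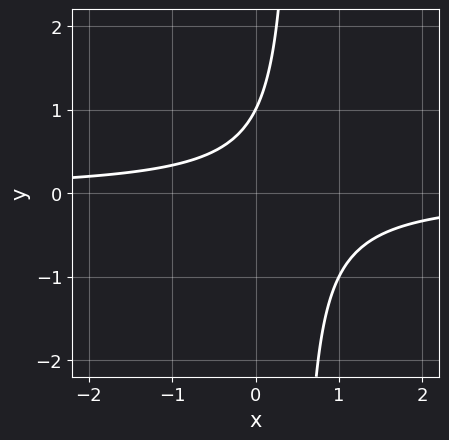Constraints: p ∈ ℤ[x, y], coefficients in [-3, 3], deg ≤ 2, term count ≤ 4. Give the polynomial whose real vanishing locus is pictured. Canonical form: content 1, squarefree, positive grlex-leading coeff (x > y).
2*x*y - y + 1

(a) The degree is 2 — a generic line meets the curve in up to 2 points.
(b) From the visible intercepts: it crosses the y-axis at the gridline y = 1; the curve avoids every integer x-axis point in the box.
(c) Assembling these constraints gives the stated polynomial.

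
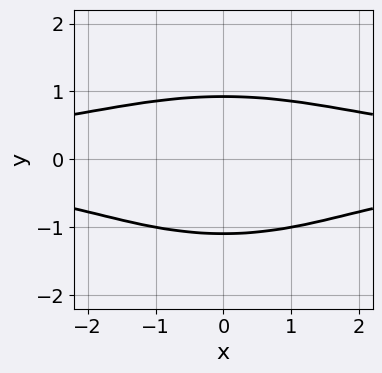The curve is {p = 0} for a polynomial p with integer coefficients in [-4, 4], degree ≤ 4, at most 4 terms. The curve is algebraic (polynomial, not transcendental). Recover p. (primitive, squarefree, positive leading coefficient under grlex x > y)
1. Degree: no degree-3 curve has this shape, so deg p = 4.
2. Symmetries: the x ↦ −x reflection is a symmetry, so x appears only in even powers.
3. From the visible intercepts: no x-intercept at any integer in the box.
4. These observations pin down the coefficients.

x^2*y^2 + 3*y^4 + y^3 - 3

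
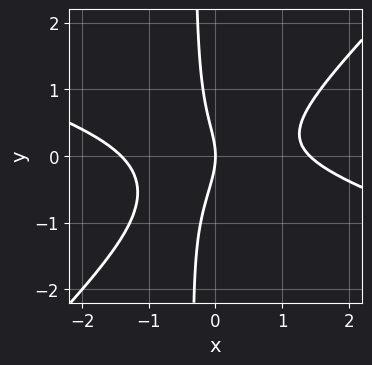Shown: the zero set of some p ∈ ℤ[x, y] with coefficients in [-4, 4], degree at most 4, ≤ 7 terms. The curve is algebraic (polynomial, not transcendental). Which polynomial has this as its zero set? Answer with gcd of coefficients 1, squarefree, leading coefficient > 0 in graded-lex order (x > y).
x^3 + 2*x^2*y - 3*x*y^2 - y^2 - 2*x

First, the degree is 3 — no degree-2 curve has this shape.
Then, from the axis intercepts and sections: it meets the x-axis at x = 0 (among the integer gridlines); it crosses the y-axis at the gridline y = 0.
Finally, putting this together gives p.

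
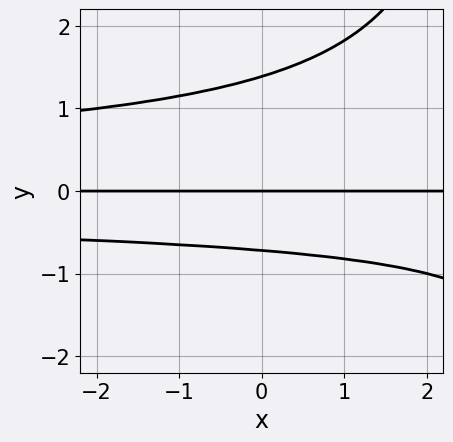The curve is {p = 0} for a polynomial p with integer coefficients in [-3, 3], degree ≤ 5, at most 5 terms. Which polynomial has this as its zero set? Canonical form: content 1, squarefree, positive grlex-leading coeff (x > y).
First, degree: the shape is more complex than any degree-3 curve, so deg p = 4.
Then, observable constraints: every point of the x-axis in the box is on the curve; it meets the y-axis at y = 0 (among the integer gridlines).
Finally, matching integer coefficients to the picture gives p.

x*y^3 - 3*y^3 + 2*y^2 + 3*y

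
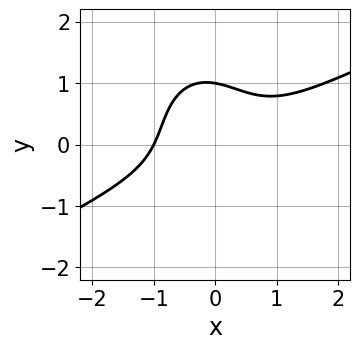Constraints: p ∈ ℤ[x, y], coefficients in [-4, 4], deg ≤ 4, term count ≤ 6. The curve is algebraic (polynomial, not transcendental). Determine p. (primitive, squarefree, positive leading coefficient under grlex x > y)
2*x^3 - 3*x^2*y - x*y^2 - 2*y^3 + 2

First, deg p = 3. A generic line meets the curve in up to 3 points.
Then, from the axis intercepts and sections: it crosses the x-axis at the gridline x = -1; one y-axis crossing is at y = 1.
Finally, matching integer coefficients to the picture gives p.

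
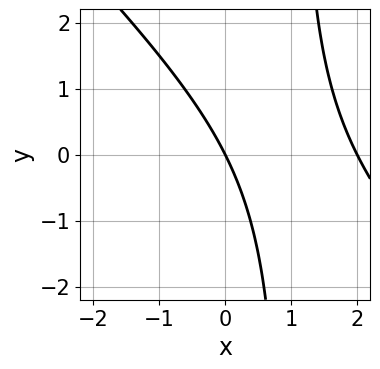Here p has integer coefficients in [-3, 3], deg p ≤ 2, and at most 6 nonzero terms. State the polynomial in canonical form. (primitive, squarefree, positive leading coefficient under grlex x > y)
x^2 + x*y - 2*x - y

First, the degree is 2 — the shape is more complex than any degree-1 curve.
Then, from the visible intercepts: among the integer gridlines, it crosses the x-axis at x ∈ {0, 2}; it meets the y-axis at y = 0 (among the integer gridlines).
Finally, solving for integer coefficients yields p as stated.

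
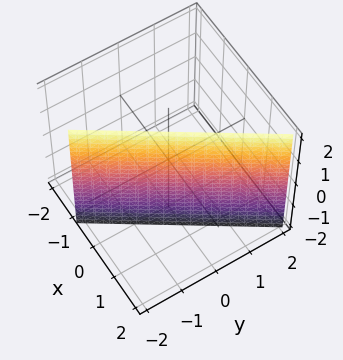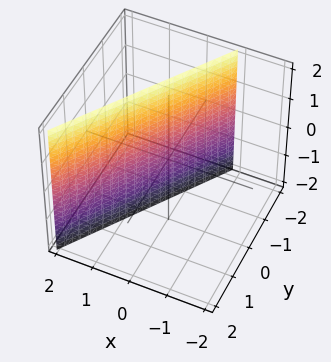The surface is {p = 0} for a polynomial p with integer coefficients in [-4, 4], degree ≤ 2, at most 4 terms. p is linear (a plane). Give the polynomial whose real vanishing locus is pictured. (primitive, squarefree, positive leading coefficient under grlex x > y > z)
3*x - 2*y - 2

(a) Degree: every cross-section is a straight line — this is a plane, so deg p = 1.
(b) Checking where it meets the axes: the surface avoids every integer z-axis point in the box; one y-axis crossing is at y = -1.
(c) The integer polynomial consistent with all of this is the stated p.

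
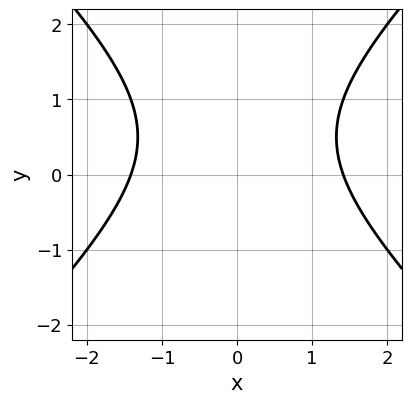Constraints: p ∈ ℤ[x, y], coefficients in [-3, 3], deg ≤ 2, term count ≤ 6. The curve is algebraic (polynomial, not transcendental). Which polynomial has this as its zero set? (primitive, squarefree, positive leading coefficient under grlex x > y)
First, degree: the shape is more complex than any degree-1 curve, so deg p = 2.
Next, symmetries: the x ↦ −x reflection is a symmetry, so x appears only in even powers.
Then, from the visible intercepts: the curve avoids every integer y-axis point in the box.
Finally, assembling these constraints gives the stated polynomial.

x^2 - y^2 + y - 2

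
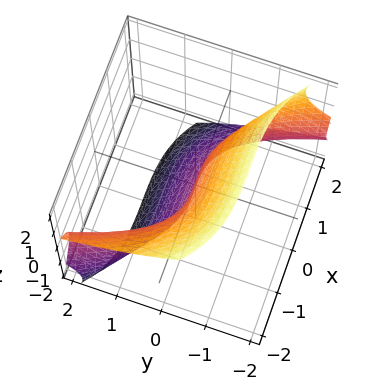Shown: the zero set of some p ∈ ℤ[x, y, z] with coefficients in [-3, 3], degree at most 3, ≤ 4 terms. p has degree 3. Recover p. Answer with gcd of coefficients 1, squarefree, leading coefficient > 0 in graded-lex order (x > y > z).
(a) The degree is 3 — no degree-2 surface has this shape.
(b) Observable constraints: one z-axis crossing is at z = 0; it meets the y-axis at y = 0 (among the integer gridlines); it crosses the x-axis at the gridline x = 0.
(c) Matching integer coefficients to the picture gives p.

x^3 + 3*y*z^2 + 2*z^3 + 3*y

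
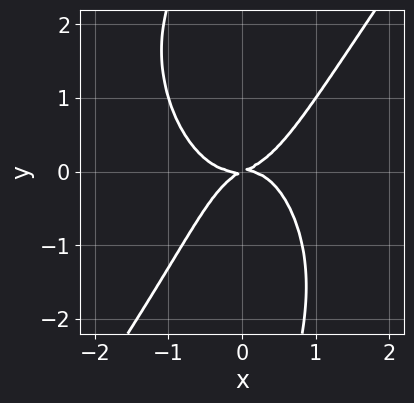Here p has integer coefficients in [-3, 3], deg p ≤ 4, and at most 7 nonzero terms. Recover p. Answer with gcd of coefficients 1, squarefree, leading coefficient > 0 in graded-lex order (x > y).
3*x^4 - x*y^3 - x^2*y + x*y - 2*y^2

Degree: no degree-3 curve has this shape, so deg p = 4.
Checking where it meets the axes: it crosses the x-axis at the gridline x = 0; it meets the y-axis at y = 0 (among the integer gridlines).
Together with the visible shape, these determine p as stated.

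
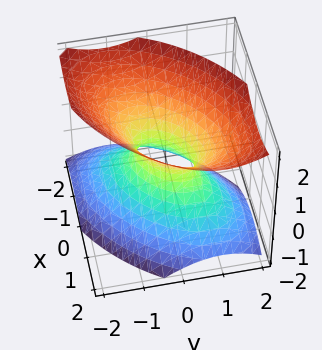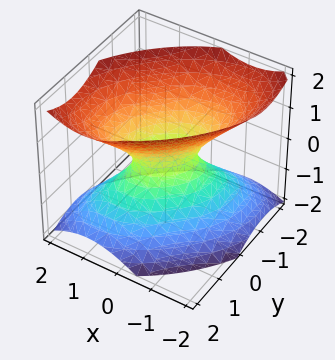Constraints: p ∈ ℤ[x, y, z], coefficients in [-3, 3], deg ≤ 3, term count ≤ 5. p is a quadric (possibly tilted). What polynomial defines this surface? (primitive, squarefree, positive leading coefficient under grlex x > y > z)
deg p = 2.
Against the integer gridlines: no z-intercept at any integer in the box.
Fitting integer coefficients to these (and the overall shape) gives p.

3*x^2 - 3*x*y + 3*y^2 - 3*z^2 - 1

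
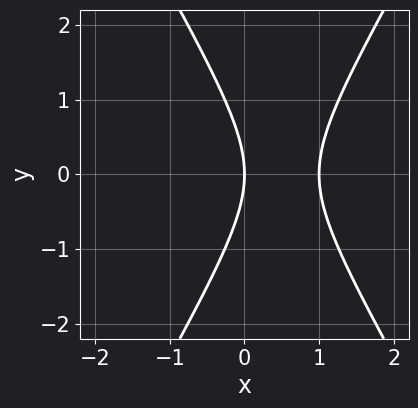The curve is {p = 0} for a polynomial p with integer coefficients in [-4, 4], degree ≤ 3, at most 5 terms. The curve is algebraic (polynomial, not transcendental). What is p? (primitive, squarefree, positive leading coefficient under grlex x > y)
(a) The degree is 2 — a generic line meets the curve in up to 2 points.
(b) Symmetries: mirror symmetry y ↦ −y ⇒ only even powers of y.
(c) From the axis intercepts and sections: the x-axis gridline crossings are at x ∈ {0, 1}; one y-axis crossing is at y = 0.
(d) The integer polynomial consistent with all of this is the stated p.

3*x^2 - y^2 - 3*x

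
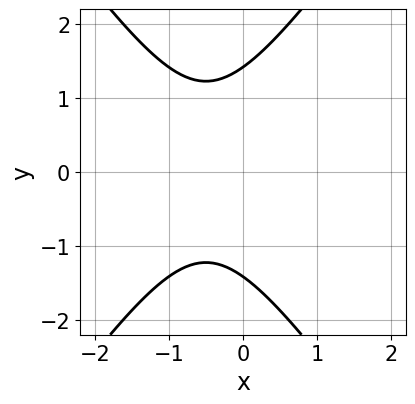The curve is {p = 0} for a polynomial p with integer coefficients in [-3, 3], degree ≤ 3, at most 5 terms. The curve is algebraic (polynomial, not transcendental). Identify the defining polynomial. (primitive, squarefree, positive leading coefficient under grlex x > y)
2*x^2 - y^2 + 2*x + 2

First, deg p = 2.
Then, symmetries: mirror symmetry y ↦ −y ⇒ only even powers of y.
Next, reading off the gridlines: the curve avoids every integer x-axis point in the box.
Finally, fitting integer coefficients to these (and the overall shape) gives p.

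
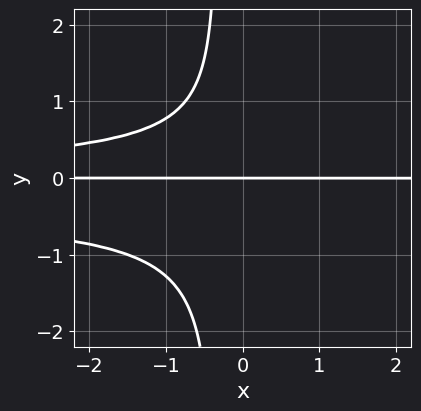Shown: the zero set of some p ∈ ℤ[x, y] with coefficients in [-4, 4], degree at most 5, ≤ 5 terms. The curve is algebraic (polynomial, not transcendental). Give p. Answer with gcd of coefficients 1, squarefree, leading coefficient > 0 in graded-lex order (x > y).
3*x*y^3 + x*y^2 + y^3 + 2*y

First, degree: no degree-3 curve has this shape, so deg p = 4.
Next, from the visible intercepts: every point of the x-axis in the box is on the curve; it crosses the y-axis at the gridline y = 0.
Finally, the integer polynomial consistent with all of this is the stated p.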